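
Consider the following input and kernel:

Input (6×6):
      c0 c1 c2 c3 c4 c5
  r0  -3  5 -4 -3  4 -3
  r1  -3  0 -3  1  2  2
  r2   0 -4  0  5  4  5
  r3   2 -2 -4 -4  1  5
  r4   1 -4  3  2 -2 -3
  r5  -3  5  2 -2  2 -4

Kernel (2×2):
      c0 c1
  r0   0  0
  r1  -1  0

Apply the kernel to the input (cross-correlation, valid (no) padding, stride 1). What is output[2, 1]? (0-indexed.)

The receptive field on the input at this output position is [-4 0 / -2 -4]. Elementwise product with the kernel and sum: -2·-1.

2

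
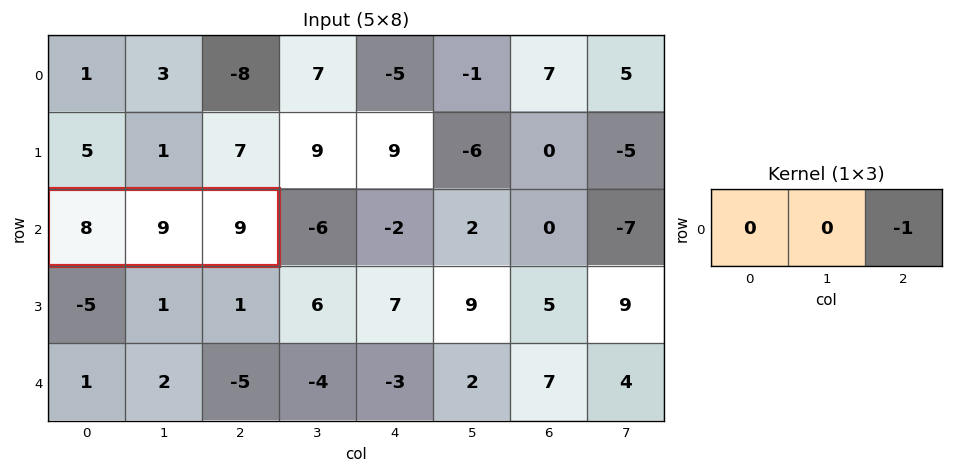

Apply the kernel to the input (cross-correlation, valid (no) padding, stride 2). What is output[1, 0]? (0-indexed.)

The receptive field on the input at this output position is [8 9 9]. Elementwise product with the kernel and sum: 9·-1.

-9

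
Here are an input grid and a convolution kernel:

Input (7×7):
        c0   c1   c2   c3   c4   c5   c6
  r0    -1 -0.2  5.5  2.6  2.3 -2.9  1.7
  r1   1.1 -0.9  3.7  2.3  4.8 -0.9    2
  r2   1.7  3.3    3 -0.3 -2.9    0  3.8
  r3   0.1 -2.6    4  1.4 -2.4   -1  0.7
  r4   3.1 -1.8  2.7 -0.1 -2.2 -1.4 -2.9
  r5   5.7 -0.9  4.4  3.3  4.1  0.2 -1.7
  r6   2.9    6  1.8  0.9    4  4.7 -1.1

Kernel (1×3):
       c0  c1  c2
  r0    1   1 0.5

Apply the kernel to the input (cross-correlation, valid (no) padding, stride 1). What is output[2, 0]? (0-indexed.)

The receptive field on the input at this output position is [1.7 3.3 3]. Elementwise product with the kernel and sum: 1.7·1 + 3.3·1 + 3·0.5.

6.5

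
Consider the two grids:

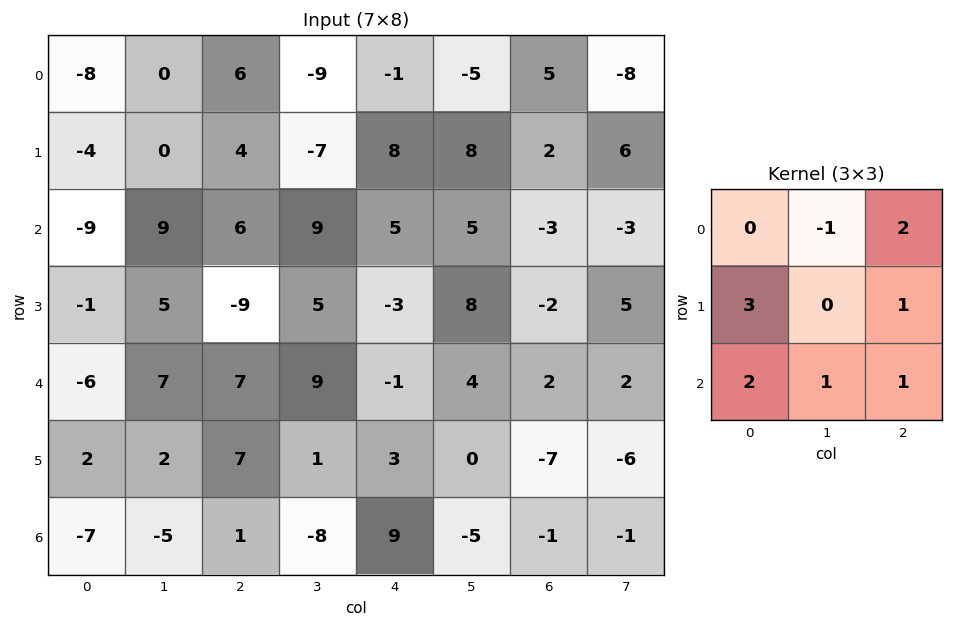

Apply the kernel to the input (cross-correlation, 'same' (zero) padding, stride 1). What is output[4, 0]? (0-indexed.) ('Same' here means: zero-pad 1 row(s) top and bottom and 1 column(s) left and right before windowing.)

22

The receptive field on the zero-padded input at this output position is [0 -1 5 / 0 -6 7 / 0 2 2]. Elementwise product with the kernel and sum: -1·-1 + 5·2 + 0·3 + 7·1 + 0·2 + 2·1 + 2·1.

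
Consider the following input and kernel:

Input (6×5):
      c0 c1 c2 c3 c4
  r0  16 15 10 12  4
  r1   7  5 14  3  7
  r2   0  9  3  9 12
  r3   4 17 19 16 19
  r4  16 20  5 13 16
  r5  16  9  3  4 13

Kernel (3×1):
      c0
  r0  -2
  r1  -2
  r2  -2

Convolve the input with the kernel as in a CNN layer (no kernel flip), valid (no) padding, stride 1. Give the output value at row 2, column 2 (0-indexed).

-54

The receptive field on the input at this output position is [3 / 19 / 5]. Elementwise product with the kernel and sum: 3·-2 + 19·-2 + 5·-2.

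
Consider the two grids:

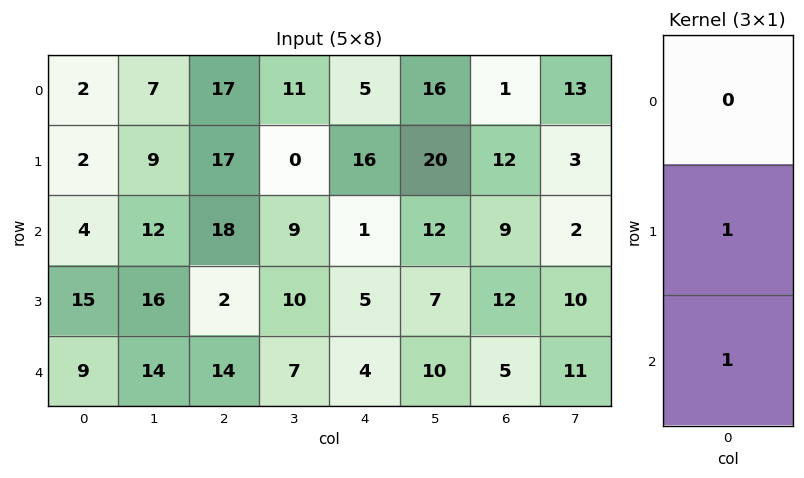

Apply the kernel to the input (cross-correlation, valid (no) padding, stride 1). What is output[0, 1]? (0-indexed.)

21

The receptive field on the input at this output position is [7 / 9 / 12]. Elementwise product with the kernel and sum: 9·1 + 12·1.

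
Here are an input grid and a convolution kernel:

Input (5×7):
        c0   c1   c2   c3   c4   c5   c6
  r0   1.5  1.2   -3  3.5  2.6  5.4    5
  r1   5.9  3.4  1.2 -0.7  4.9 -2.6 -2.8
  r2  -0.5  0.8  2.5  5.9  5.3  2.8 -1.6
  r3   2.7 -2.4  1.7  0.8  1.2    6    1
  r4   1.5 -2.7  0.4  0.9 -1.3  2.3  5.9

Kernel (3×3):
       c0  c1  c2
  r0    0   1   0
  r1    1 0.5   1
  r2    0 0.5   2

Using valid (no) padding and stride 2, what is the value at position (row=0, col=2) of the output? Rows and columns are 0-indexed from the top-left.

4.4

The receptive field on the input at this output position is [2.6 5.4 5 / 4.9 -2.6 -2.8 / 5.3 2.8 -1.6]. Elementwise product with the kernel and sum: 5.4·1 + 4.9·1 + -2.6·0.5 + -2.8·1 + 2.8·0.5 + -1.6·2.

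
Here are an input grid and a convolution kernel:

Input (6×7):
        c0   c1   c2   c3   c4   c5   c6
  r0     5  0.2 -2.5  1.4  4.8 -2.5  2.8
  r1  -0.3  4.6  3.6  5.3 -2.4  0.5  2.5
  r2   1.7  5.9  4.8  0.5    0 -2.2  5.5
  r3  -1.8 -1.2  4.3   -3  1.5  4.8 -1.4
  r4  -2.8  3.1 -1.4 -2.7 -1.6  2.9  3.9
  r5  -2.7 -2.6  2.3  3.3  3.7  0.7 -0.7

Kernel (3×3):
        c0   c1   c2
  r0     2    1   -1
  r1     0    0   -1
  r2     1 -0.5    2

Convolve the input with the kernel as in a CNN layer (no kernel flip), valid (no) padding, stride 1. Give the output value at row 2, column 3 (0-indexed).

2.3

The receptive field on the input at this output position is [0.5 0 -2.2 / -3 1.5 4.8 / -2.7 -1.6 2.9]. Elementwise product with the kernel and sum: 0.5·2 + 0·1 + -2.2·-1 + 4.8·-1 + -2.7·1 + -1.6·-0.5 + 2.9·2.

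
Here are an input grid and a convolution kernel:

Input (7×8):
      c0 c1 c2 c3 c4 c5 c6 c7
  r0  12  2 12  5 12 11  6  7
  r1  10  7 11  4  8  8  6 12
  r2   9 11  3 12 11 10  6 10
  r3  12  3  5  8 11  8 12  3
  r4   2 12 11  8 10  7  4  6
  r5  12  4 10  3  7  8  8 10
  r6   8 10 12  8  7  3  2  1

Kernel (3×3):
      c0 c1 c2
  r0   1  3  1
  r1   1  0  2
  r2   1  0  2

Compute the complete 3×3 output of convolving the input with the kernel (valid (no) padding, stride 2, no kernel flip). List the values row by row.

Output[0,0]: The receptive field on the input at this output position is [12 2 12 / 10 7 11 / 9 11 3]. Elementwise product with the kernel and sum: 12·1 + 2·3 + 12·1 + 10·1 + 11·2 + 9·1 + 3·2.

77 91 94
91 108 100
113 95 69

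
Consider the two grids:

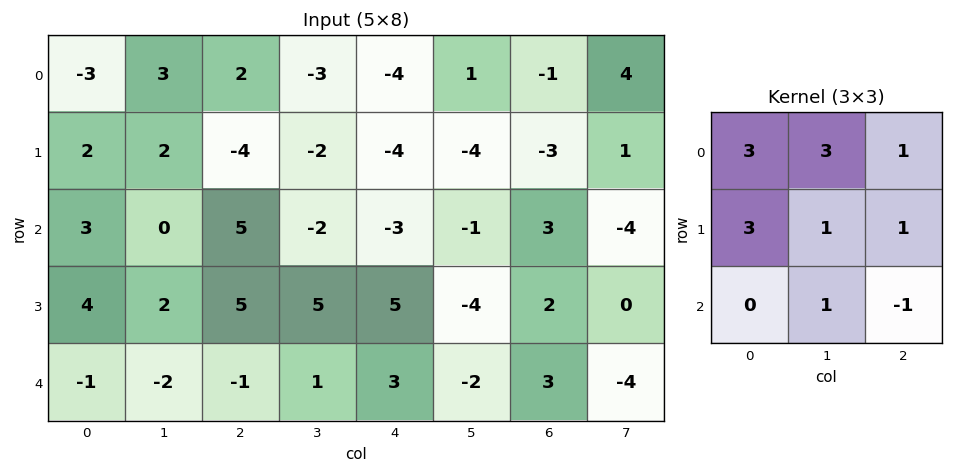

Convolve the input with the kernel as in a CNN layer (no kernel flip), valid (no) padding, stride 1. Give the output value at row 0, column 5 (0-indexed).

The receptive field on the input at this output position is [1 -1 4 / -4 -3 1 / -1 3 -4]. Elementwise product with the kernel and sum: 1·3 + -1·3 + 4·1 + -4·3 + -3·1 + 1·1 + 3·1 + -4·-1.

-3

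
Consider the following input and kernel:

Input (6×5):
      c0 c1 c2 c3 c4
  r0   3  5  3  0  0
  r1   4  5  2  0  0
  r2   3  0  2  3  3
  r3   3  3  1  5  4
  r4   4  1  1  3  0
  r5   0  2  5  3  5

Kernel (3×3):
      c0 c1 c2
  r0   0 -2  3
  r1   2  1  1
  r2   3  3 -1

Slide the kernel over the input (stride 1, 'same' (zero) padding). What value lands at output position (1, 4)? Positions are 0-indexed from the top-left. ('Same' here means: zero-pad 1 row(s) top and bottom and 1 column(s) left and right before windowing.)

The receptive field on the zero-padded input at this output position is [0 0 0 / 0 0 0 / 3 3 0]. Elementwise product with the kernel and sum: 0·-2 + 0·3 + 0·2 + 0·1 + 0·1 + 3·3 + 3·3 + 0·-1.

18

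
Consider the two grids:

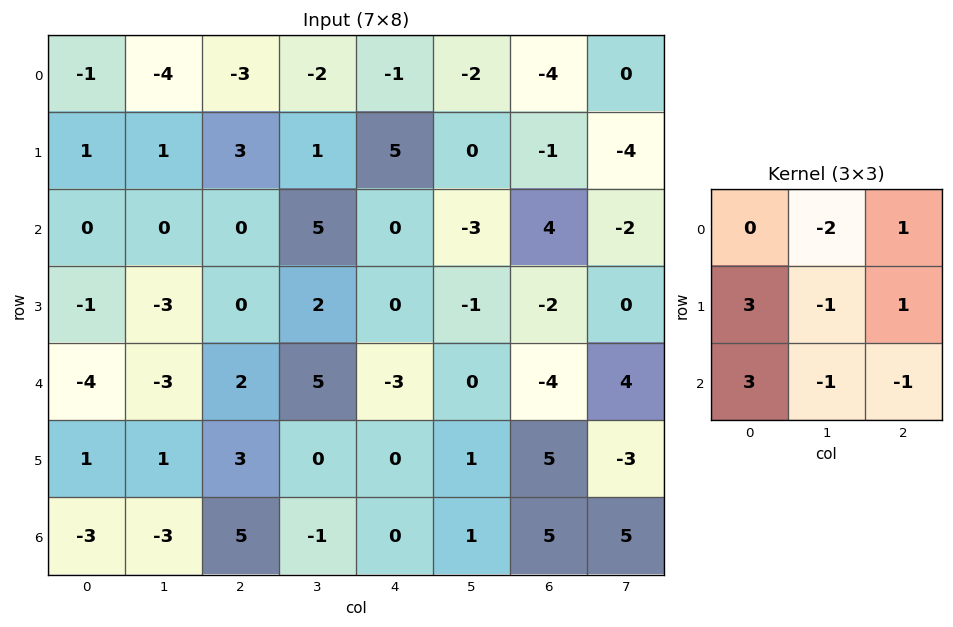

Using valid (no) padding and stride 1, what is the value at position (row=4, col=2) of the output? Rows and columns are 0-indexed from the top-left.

12

The receptive field on the input at this output position is [2 5 -3 / 3 0 0 / 5 -1 0]. Elementwise product with the kernel and sum: 5·-2 + -3·1 + 3·3 + 0·-1 + 0·1 + 5·3 + -1·-1 + 0·-1.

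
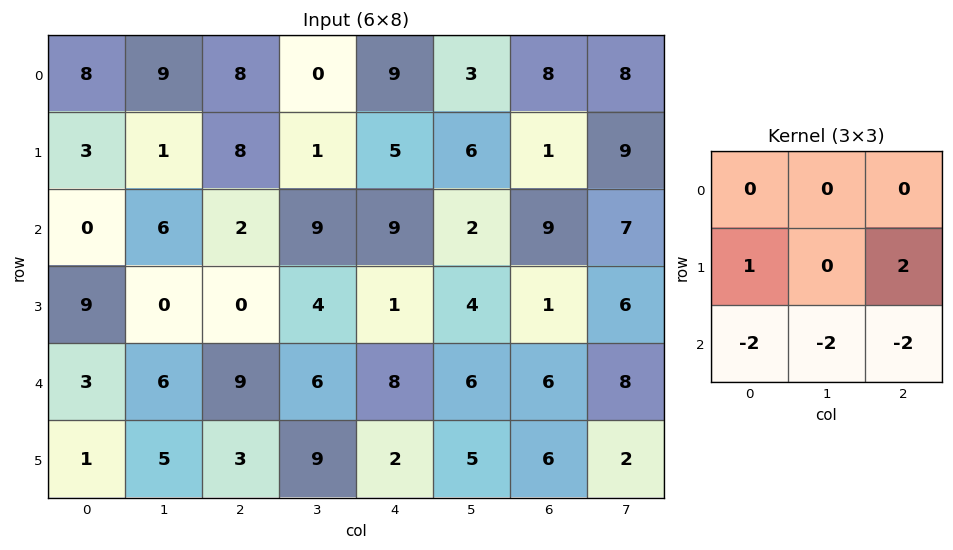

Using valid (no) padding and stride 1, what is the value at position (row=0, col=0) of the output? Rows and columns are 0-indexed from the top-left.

3

The receptive field on the input at this output position is [8 9 8 / 3 1 8 / 0 6 2]. Elementwise product with the kernel and sum: 3·1 + 8·2 + 0·-2 + 6·-2 + 2·-2.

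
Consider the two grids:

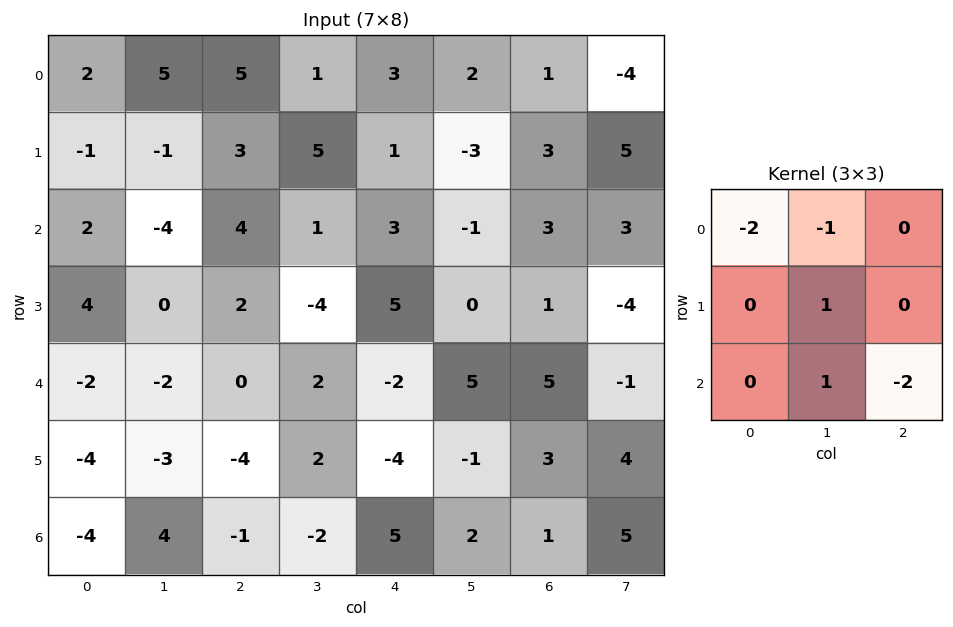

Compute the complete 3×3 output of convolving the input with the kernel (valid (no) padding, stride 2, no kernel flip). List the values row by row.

Output[0,0]: The receptive field on the input at this output position is [2 5 5 / -1 -1 3 / 2 -4 4]. Elementwise product with the kernel and sum: 2·-2 + 5·-1 + -1·1 + -4·1 + 4·-2.
Output[0,1]: The receptive field on the input at this output position is [5 1 3 / 3 5 1 / 4 1 3]. Elementwise product with the kernel and sum: 5·-2 + 1·-1 + 5·1 + 1·1 + 3·-2.

-22 -11 -18
-2 -7 -10
9 -12 -2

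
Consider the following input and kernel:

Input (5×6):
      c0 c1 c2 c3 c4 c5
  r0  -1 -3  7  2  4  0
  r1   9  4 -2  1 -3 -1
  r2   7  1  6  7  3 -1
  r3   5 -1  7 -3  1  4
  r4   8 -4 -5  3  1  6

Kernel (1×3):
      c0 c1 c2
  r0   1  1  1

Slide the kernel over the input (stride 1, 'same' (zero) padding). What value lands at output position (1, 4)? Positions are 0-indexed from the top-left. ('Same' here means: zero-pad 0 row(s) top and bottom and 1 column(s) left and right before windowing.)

The receptive field on the zero-padded input at this output position is [1 -3 -1]. Elementwise product with the kernel and sum: 1·1 + -3·1 + -1·1.

-3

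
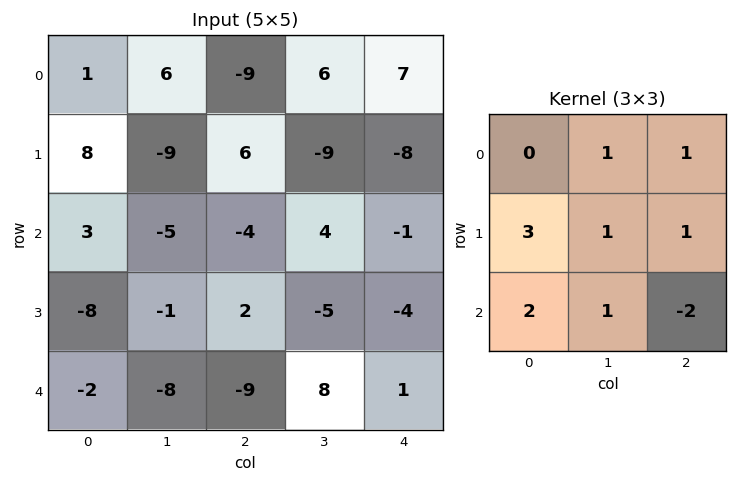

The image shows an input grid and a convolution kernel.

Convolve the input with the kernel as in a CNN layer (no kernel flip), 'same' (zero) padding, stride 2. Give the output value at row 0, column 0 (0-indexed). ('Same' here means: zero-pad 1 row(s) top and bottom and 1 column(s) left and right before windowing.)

33

The receptive field on the zero-padded input at this output position is [0 0 0 / 0 1 6 / 0 8 -9]. Elementwise product with the kernel and sum: 0·1 + 0·1 + 0·3 + 1·1 + 6·1 + 0·2 + 8·1 + -9·-2.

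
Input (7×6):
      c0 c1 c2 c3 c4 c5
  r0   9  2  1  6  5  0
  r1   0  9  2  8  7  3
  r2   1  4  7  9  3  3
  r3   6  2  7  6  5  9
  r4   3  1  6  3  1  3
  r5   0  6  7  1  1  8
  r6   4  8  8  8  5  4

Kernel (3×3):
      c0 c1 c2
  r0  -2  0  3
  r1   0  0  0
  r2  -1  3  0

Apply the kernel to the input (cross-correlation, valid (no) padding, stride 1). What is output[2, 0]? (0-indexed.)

The receptive field on the input at this output position is [1 4 7 / 6 2 7 / 3 1 6]. Elementwise product with the kernel and sum: 1·-2 + 7·3 + 3·-1 + 1·3.

19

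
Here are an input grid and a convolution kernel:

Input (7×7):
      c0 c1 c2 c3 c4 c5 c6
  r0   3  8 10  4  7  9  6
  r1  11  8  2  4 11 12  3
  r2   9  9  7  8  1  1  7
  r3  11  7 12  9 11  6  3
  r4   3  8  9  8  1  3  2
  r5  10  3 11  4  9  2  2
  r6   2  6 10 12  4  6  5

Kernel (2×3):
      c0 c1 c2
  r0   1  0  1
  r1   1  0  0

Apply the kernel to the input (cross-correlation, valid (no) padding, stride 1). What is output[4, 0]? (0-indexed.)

22

The receptive field on the input at this output position is [3 8 9 / 10 3 11]. Elementwise product with the kernel and sum: 3·1 + 9·1 + 10·1.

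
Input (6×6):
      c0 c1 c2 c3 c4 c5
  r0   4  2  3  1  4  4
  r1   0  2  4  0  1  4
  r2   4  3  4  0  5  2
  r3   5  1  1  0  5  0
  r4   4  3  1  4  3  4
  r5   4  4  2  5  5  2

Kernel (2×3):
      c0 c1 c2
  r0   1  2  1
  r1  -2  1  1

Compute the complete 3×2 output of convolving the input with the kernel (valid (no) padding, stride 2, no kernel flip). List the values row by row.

17 2
6 12
9 18

Output[0,0]: The receptive field on the input at this output position is [4 2 3 / 0 2 4]. Elementwise product with the kernel and sum: 4·1 + 2·2 + 3·1 + 0·-2 + 2·1 + 4·1.
Output[0,1]: The receptive field on the input at this output position is [3 1 4 / 4 0 1]. Elementwise product with the kernel and sum: 3·1 + 1·2 + 4·1 + 4·-2 + 0·1 + 1·1.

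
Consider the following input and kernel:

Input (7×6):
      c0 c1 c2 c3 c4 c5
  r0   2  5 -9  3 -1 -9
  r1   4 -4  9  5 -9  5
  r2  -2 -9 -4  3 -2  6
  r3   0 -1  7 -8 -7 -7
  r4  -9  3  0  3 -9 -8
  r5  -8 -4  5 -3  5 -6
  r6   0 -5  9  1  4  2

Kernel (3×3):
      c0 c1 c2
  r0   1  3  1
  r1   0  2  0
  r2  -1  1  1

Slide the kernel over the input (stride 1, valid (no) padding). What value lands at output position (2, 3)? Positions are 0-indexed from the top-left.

The receptive field on the input at this output position is [3 -2 6 / -8 -7 -7 / 3 -9 -8]. Elementwise product with the kernel and sum: 3·1 + -2·3 + 6·1 + -7·2 + 3·-1 + -9·1 + -8·1.

-31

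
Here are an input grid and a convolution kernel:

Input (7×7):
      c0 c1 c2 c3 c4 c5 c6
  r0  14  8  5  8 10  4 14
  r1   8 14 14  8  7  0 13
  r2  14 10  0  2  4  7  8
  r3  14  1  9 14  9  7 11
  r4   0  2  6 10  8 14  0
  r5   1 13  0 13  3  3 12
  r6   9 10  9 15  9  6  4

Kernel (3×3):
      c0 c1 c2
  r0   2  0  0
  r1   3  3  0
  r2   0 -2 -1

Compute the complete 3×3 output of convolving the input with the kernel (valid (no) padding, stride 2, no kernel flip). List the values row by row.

Output[0,0]: The receptive field on the input at this output position is [14 8 5 / 8 14 14 / 14 10 0]. Elementwise product with the kernel and sum: 14·2 + 8·3 + 14·3 + 10·-2 + 0·-1.
Output[0,1]: The receptive field on the input at this output position is [5 8 10 / 14 8 7 / 0 2 4]. Elementwise product with the kernel and sum: 5·2 + 14·3 + 8·3 + 2·-2 + 4·-1.

74 68 19
63 41 28
13 12 18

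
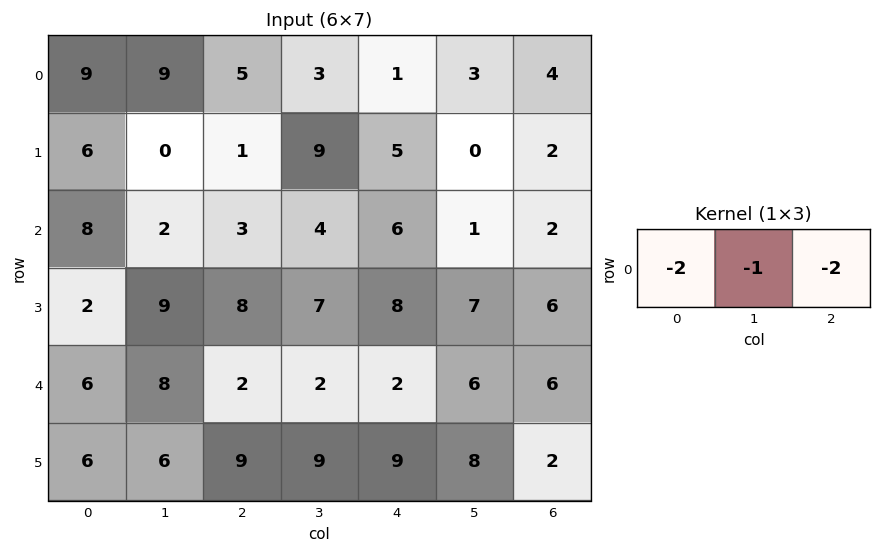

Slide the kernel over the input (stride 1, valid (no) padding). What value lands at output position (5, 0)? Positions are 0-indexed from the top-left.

-36

The receptive field on the input at this output position is [6 6 9]. Elementwise product with the kernel and sum: 6·-2 + 6·-1 + 9·-2.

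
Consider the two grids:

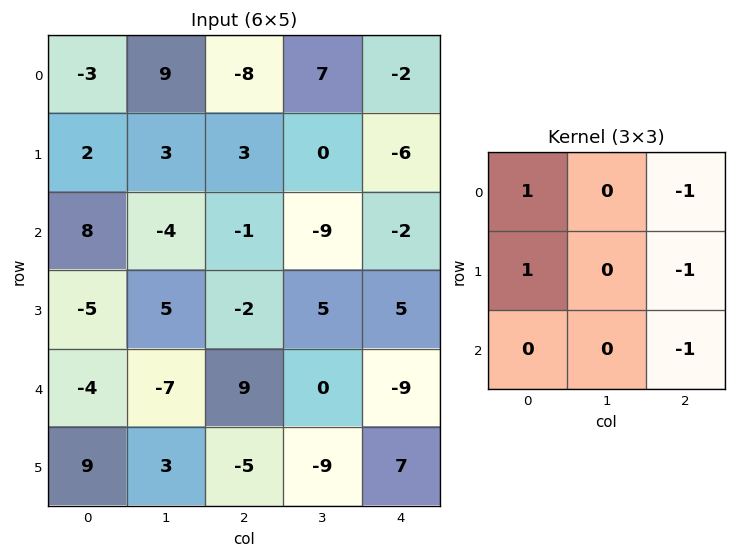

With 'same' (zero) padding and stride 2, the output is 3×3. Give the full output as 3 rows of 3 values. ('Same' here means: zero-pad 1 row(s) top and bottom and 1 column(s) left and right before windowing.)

-12 2 7
-4 3 -9
-1 2 5

Output[0,0]: The receptive field on the zero-padded input at this output position is [0 0 0 / 0 -3 9 / 0 2 3]. Elementwise product with the kernel and sum: 0·1 + 0·-1 + 0·1 + 9·-1 + 3·-1.
Output[0,1]: The receptive field on the zero-padded input at this output position is [0 0 0 / 9 -8 7 / 3 3 0]. Elementwise product with the kernel and sum: 0·1 + 0·-1 + 9·1 + 7·-1 + 0·-1.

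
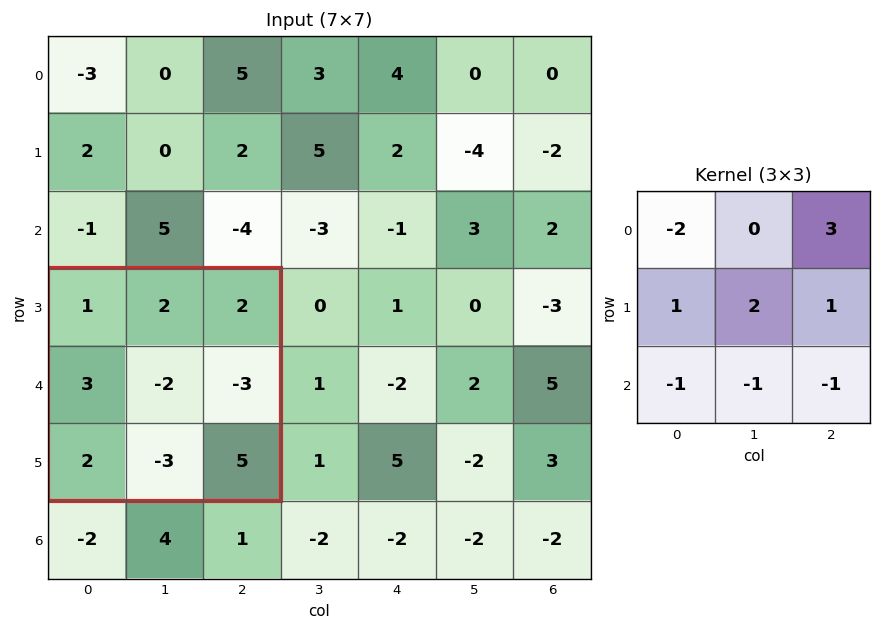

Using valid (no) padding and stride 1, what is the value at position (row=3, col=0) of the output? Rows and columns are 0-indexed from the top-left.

The receptive field on the input at this output position is [1 2 2 / 3 -2 -3 / 2 -3 5]. Elementwise product with the kernel and sum: 1·-2 + 2·3 + 3·1 + -2·2 + -3·1 + 2·-1 + -3·-1 + 5·-1.

-4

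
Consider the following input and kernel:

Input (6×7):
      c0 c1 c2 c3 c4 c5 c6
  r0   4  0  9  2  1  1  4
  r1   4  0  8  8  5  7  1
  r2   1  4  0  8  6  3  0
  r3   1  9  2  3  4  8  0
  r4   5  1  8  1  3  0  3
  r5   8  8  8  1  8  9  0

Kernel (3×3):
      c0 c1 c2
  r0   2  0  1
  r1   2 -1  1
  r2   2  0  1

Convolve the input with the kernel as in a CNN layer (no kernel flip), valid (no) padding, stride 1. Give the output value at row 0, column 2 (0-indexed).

38

The receptive field on the input at this output position is [9 2 1 / 8 8 5 / 0 8 6]. Elementwise product with the kernel and sum: 9·2 + 1·1 + 8·2 + 8·-1 + 5·1 + 0·2 + 6·1.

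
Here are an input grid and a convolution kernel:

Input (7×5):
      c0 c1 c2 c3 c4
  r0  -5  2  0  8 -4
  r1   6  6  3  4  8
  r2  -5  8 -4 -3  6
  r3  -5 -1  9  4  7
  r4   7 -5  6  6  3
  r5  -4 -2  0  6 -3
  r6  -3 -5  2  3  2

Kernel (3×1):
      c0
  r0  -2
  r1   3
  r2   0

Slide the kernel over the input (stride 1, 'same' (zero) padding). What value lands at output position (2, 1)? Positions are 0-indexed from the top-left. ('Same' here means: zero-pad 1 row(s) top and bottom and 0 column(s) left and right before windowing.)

12

The receptive field on the zero-padded input at this output position is [6 / 8 / -1]. Elementwise product with the kernel and sum: 6·-2 + 8·3.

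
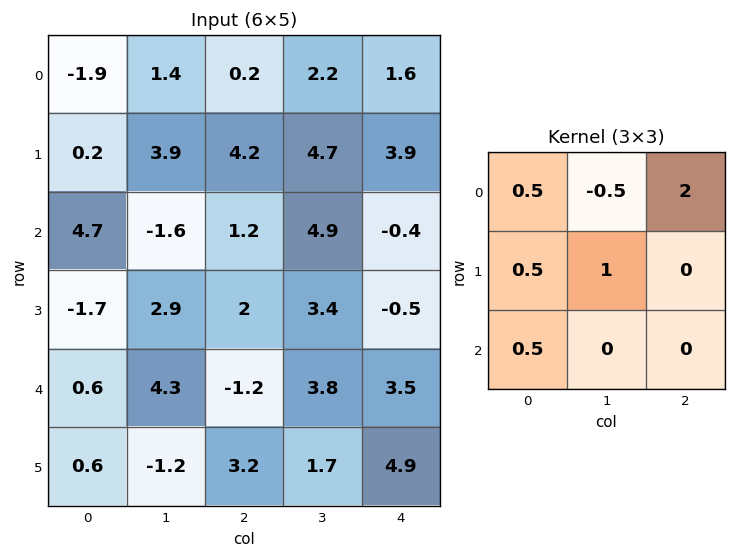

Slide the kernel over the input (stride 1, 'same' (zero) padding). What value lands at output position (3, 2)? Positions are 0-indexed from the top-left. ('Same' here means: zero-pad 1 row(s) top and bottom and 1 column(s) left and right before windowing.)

The receptive field on the zero-padded input at this output position is [-1.6 1.2 4.9 / 2.9 2 3.4 / 4.3 -1.2 3.8]. Elementwise product with the kernel and sum: -1.6·0.5 + 1.2·-0.5 + 4.9·2 + 2.9·0.5 + 2·1 + 4.3·0.5.

14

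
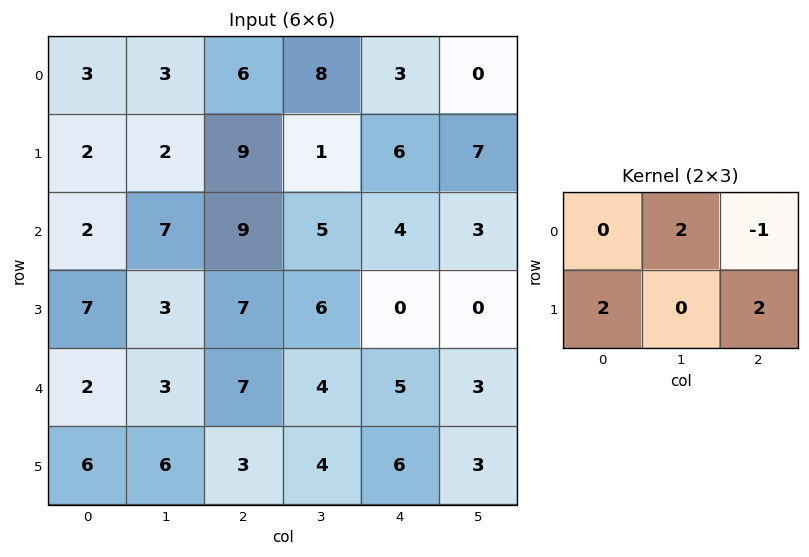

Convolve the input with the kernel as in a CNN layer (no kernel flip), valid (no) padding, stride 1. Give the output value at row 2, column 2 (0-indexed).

20

The receptive field on the input at this output position is [9 5 4 / 7 6 0]. Elementwise product with the kernel and sum: 5·2 + 4·-1 + 7·2 + 0·2.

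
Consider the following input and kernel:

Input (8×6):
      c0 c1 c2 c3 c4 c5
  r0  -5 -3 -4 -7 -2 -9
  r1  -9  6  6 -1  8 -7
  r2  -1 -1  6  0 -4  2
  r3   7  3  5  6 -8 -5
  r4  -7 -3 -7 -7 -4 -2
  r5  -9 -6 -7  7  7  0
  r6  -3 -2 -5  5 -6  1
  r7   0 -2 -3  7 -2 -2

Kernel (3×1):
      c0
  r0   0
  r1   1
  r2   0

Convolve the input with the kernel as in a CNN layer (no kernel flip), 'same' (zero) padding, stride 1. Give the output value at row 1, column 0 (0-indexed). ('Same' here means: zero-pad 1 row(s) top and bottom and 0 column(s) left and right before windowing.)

The receptive field on the zero-padded input at this output position is [-5 / -9 / -1]. Elementwise product with the kernel and sum: -9·1.

-9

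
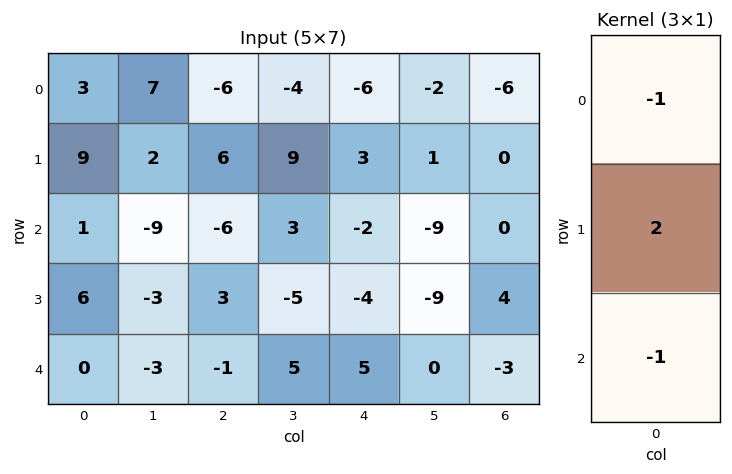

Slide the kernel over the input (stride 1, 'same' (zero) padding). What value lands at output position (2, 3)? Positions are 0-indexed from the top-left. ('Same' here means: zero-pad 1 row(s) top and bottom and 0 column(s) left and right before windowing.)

2

The receptive field on the zero-padded input at this output position is [9 / 3 / -5]. Elementwise product with the kernel and sum: 9·-1 + 3·2 + -5·-1.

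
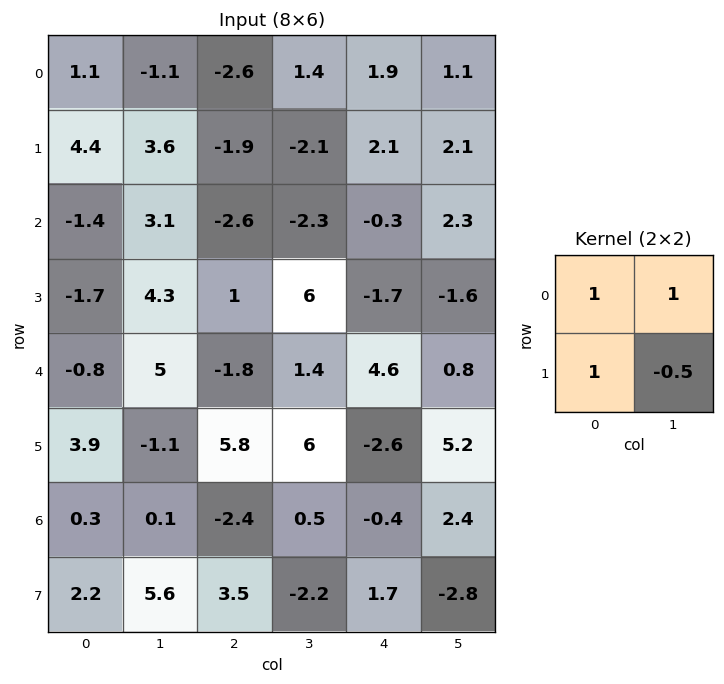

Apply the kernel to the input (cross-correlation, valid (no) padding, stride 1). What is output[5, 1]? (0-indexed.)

6

The receptive field on the input at this output position is [-1.1 5.8 / 0.1 -2.4]. Elementwise product with the kernel and sum: -1.1·1 + 5.8·1 + 0.1·1 + -2.4·-0.5.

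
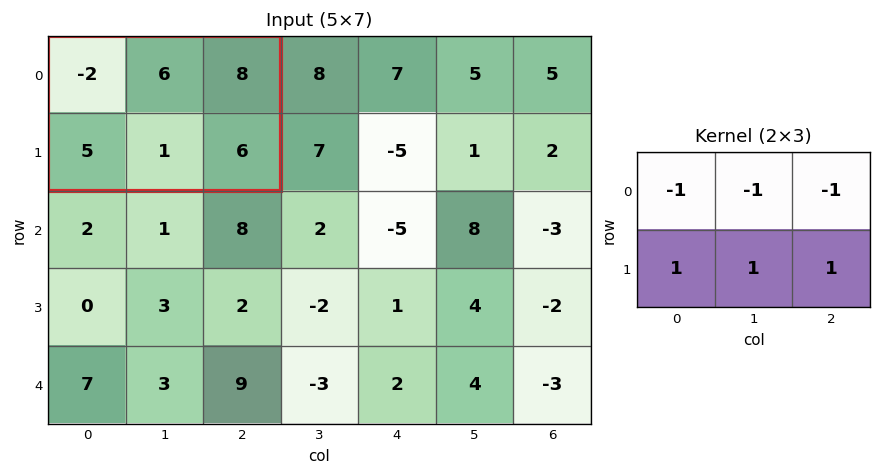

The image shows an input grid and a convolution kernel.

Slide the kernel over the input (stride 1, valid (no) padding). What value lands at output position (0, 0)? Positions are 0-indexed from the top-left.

0

The receptive field on the input at this output position is [-2 6 8 / 5 1 6]. Elementwise product with the kernel and sum: -2·-1 + 6·-1 + 8·-1 + 5·1 + 1·1 + 6·1.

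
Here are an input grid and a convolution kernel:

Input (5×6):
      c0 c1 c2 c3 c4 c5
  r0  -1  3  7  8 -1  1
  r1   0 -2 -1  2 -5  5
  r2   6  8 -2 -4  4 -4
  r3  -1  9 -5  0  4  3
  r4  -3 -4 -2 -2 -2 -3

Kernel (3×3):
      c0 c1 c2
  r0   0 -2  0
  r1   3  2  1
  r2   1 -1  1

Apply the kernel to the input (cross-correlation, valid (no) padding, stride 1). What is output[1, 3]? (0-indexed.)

The receptive field on the input at this output position is [2 -5 5 / -4 4 -4 / 0 4 3]. Elementwise product with the kernel and sum: -5·-2 + -4·3 + 4·2 + -4·1 + 0·1 + 4·-1 + 3·1.

1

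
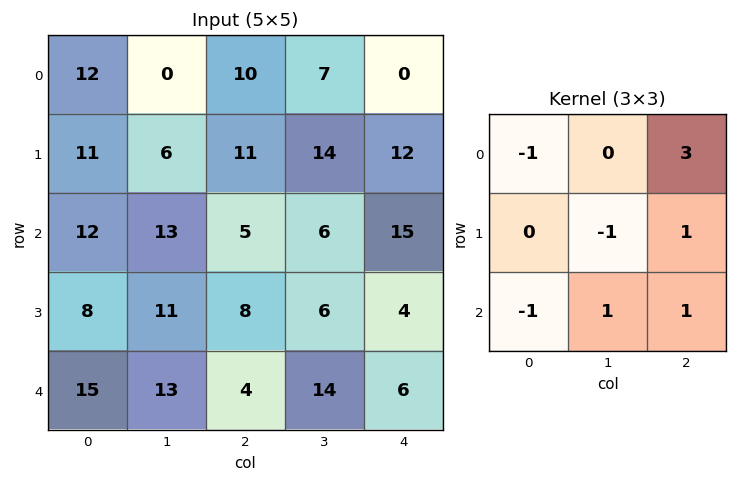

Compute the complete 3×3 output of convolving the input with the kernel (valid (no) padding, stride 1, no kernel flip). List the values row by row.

29 22 4
25 40 36
2 8 54

Output[0,0]: The receptive field on the input at this output position is [12 0 10 / 11 6 11 / 12 13 5]. Elementwise product with the kernel and sum: 12·-1 + 10·3 + 6·-1 + 11·1 + 12·-1 + 13·1 + 5·1.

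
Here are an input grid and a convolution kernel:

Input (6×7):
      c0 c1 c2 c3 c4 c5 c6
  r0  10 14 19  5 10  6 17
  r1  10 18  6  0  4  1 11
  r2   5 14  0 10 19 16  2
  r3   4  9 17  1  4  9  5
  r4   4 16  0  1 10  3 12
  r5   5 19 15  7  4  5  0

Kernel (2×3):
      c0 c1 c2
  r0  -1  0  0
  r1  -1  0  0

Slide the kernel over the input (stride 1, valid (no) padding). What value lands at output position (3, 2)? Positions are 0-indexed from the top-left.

-17

The receptive field on the input at this output position is [17 1 4 / 0 1 10]. Elementwise product with the kernel and sum: 17·-1 + 0·-1.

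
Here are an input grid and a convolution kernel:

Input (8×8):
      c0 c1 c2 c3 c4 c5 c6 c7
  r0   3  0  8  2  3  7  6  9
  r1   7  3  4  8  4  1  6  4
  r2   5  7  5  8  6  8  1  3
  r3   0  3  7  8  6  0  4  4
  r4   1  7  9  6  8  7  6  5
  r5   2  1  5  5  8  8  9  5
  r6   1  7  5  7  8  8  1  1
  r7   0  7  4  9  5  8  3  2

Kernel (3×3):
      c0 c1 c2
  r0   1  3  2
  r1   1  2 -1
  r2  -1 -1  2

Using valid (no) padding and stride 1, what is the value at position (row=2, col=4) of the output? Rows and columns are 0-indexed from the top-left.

The receptive field on the input at this output position is [6 8 1 / 6 0 4 / 8 7 6]. Elementwise product with the kernel and sum: 6·1 + 8·3 + 1·2 + 6·1 + 0·2 + 4·-1 + 8·-1 + 7·-1 + 6·2.

31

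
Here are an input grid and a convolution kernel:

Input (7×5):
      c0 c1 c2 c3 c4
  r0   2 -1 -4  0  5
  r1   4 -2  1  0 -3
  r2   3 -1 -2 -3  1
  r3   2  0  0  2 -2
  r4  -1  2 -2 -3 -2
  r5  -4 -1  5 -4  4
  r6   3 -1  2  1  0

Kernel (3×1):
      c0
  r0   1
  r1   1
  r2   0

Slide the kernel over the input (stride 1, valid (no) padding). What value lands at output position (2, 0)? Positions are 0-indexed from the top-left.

The receptive field on the input at this output position is [3 / 2 / -1]. Elementwise product with the kernel and sum: 3·1 + 2·1.

5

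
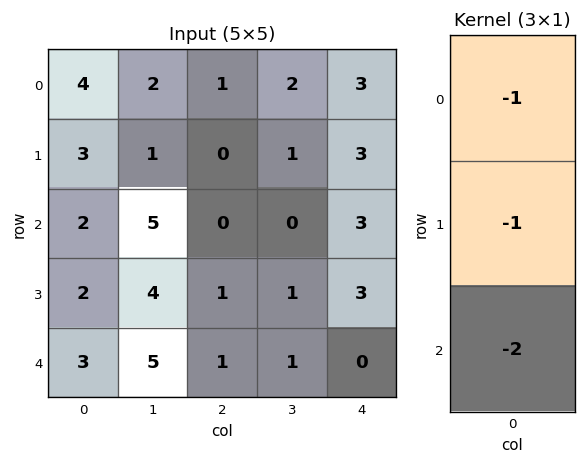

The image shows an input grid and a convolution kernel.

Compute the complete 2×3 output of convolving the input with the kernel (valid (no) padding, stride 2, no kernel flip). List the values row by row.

Output[0,0]: The receptive field on the input at this output position is [4 / 3 / 2]. Elementwise product with the kernel and sum: 4·-1 + 3·-1 + 2·-2.
Output[0,1]: The receptive field on the input at this output position is [1 / 0 / 0]. Elementwise product with the kernel and sum: 1·-1 + 0·-1 + 0·-2.

-11 -1 -12
-10 -3 -6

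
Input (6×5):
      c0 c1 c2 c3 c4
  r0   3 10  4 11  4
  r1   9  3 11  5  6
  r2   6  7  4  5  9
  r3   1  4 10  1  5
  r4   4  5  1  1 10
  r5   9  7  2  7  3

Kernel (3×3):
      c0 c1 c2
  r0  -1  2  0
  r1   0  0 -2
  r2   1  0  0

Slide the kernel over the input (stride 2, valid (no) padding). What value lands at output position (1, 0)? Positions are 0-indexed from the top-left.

The receptive field on the input at this output position is [6 7 4 / 1 4 10 / 4 5 1]. Elementwise product with the kernel and sum: 6·-1 + 7·2 + 10·-2 + 4·1.

-8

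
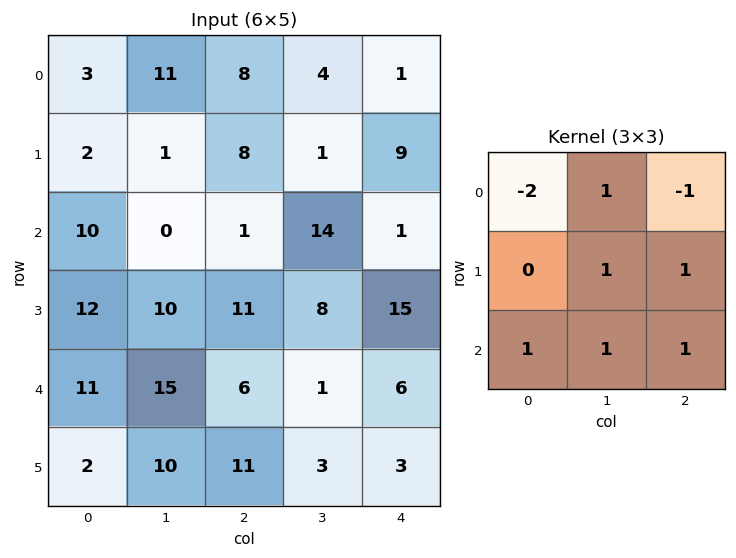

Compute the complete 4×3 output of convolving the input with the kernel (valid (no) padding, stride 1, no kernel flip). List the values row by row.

17 6 13
23 49 25
32 28 47
19 14 -5

Output[0,0]: The receptive field on the input at this output position is [3 11 8 / 2 1 8 / 10 0 1]. Elementwise product with the kernel and sum: 3·-2 + 11·1 + 8·-1 + 1·1 + 8·1 + 10·1 + 0·1 + 1·1.
Output[0,1]: The receptive field on the input at this output position is [11 8 4 / 1 8 1 / 0 1 14]. Elementwise product with the kernel and sum: 11·-2 + 8·1 + 4·-1 + 8·1 + 1·1 + 0·1 + 1·1 + 14·1.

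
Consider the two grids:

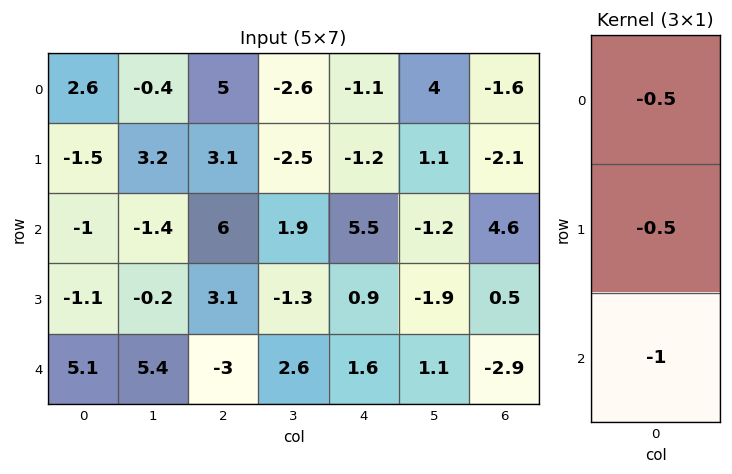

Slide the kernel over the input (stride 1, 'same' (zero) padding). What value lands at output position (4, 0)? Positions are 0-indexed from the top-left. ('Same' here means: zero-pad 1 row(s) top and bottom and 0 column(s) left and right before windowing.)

The receptive field on the zero-padded input at this output position is [-1.1 / 5.1 / 0]. Elementwise product with the kernel and sum: -1.1·-0.5 + 5.1·-0.5 + 0·-1.

-2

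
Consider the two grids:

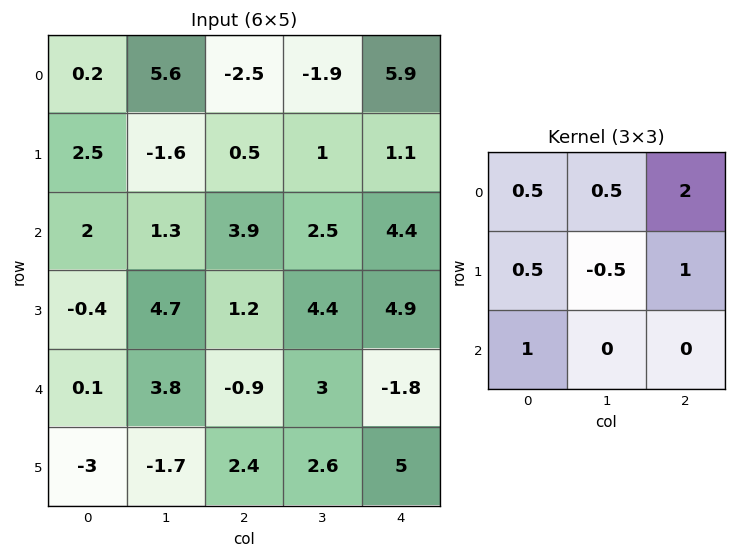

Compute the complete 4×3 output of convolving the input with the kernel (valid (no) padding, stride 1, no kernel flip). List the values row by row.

Output[0,0]: The receptive field on the input at this output position is [0.2 5.6 -2.5 / 2.5 -1.6 0.5 / 2 1.3 3.9]. Elementwise product with the kernel and sum: 0.2·0.5 + 5.6·0.5 + -2.5·2 + 2.5·0.5 + -1.6·-0.5 + 0.5·1 + 2·1.
Output[0,1]: The receptive field on the input at this output position is [5.6 -2.5 -1.9 / -1.6 0.5 1 / 1.3 3.9 2.5]. Elementwise product with the kernel and sum: 5.6·0.5 + -2.5·0.5 + -1.9·2 + -1.6·0.5 + 0.5·-0.5 + 1·1 + 1.3·1.

2.45 -1 14.35
5.3 7.35 9.25
8.2 17.55 14.4
-1.2 15.4 11.25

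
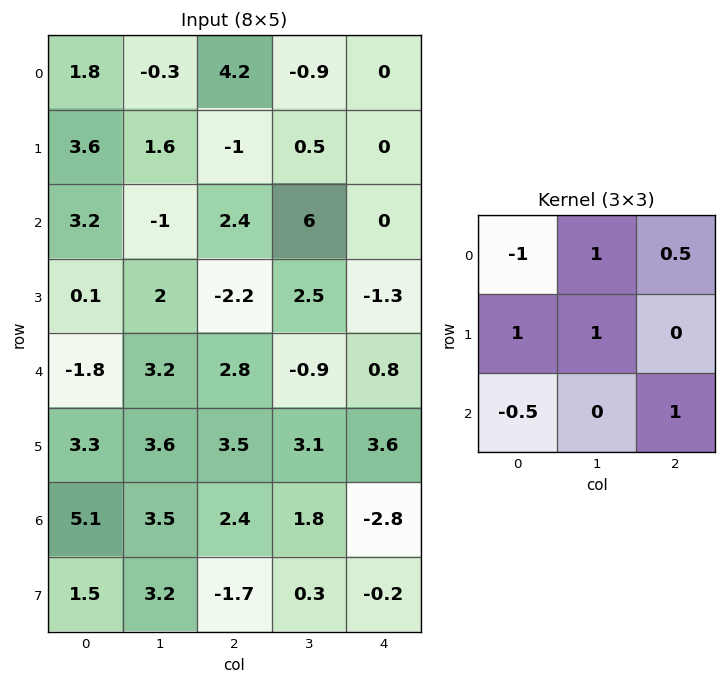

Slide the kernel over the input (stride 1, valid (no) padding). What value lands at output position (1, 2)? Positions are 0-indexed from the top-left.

The receptive field on the input at this output position is [-1 0.5 0 / 2.4 6 0 / -2.2 2.5 -1.3]. Elementwise product with the kernel and sum: -1·-1 + 0.5·1 + 0·0.5 + 2.4·1 + 6·1 + -2.2·-0.5 + -1.3·1.

9.7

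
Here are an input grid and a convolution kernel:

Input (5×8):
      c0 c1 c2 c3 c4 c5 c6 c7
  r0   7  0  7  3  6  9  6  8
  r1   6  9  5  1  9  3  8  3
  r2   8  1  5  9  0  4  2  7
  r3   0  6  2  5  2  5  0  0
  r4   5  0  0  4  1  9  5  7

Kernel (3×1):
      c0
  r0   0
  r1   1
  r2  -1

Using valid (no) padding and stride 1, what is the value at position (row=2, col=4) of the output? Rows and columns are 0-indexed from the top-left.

The receptive field on the input at this output position is [0 / 2 / 1]. Elementwise product with the kernel and sum: 2·1 + 1·-1.

1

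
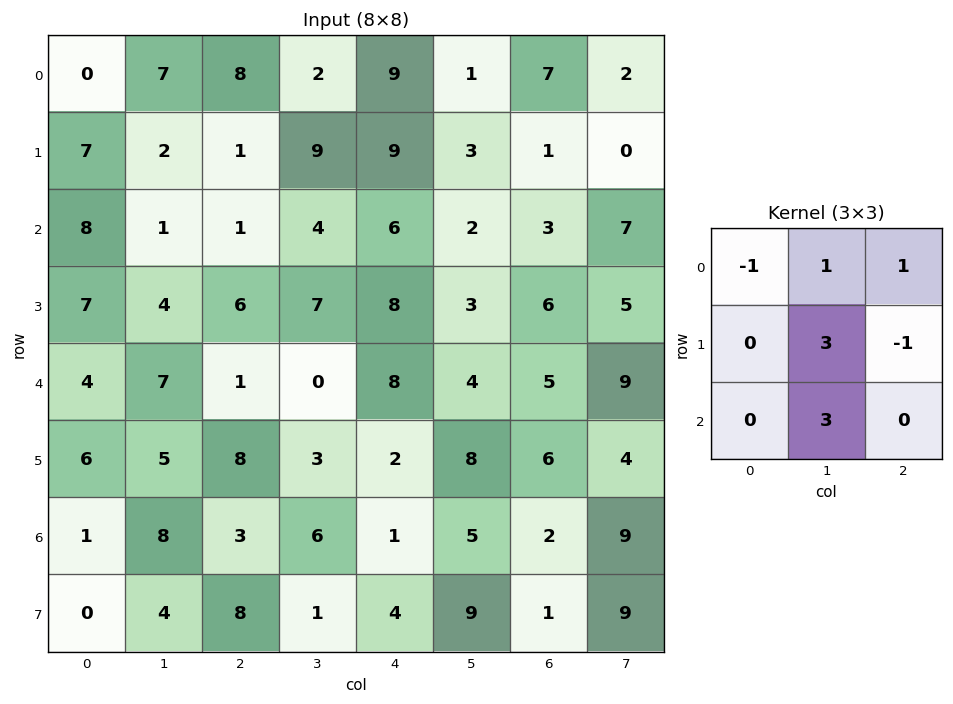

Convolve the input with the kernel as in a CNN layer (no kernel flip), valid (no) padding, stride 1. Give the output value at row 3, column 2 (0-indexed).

The receptive field on the input at this output position is [6 7 8 / 1 0 8 / 8 3 2]. Elementwise product with the kernel and sum: 6·-1 + 7·1 + 8·1 + 0·3 + 8·-1 + 3·3.

10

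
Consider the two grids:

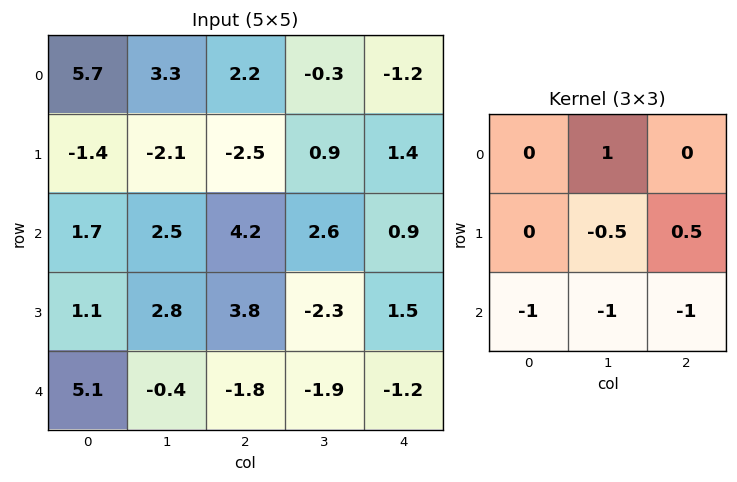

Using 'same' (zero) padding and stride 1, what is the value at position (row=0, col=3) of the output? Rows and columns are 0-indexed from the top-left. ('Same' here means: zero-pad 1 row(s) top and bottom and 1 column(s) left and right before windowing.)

The receptive field on the zero-padded input at this output position is [0 0 0 / 2.2 -0.3 -1.2 / -2.5 0.9 1.4]. Elementwise product with the kernel and sum: 0·1 + -0.3·-0.5 + -1.2·0.5 + -2.5·-1 + 0.9·-1 + 1.4·-1.

-0.25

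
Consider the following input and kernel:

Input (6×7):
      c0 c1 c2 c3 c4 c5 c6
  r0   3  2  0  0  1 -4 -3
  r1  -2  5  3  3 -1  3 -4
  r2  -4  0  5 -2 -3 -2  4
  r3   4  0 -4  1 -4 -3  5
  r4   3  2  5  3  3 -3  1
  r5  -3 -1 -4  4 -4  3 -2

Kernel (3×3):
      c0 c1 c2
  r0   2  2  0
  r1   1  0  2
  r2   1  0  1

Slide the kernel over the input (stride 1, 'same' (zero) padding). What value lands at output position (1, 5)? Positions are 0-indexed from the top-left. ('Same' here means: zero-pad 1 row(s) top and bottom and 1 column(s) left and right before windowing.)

The receptive field on the zero-padded input at this output position is [1 -4 -3 / -1 3 -4 / -3 -2 4]. Elementwise product with the kernel and sum: 1·2 + -4·2 + -1·1 + -4·2 + -3·1 + 4·1.

-14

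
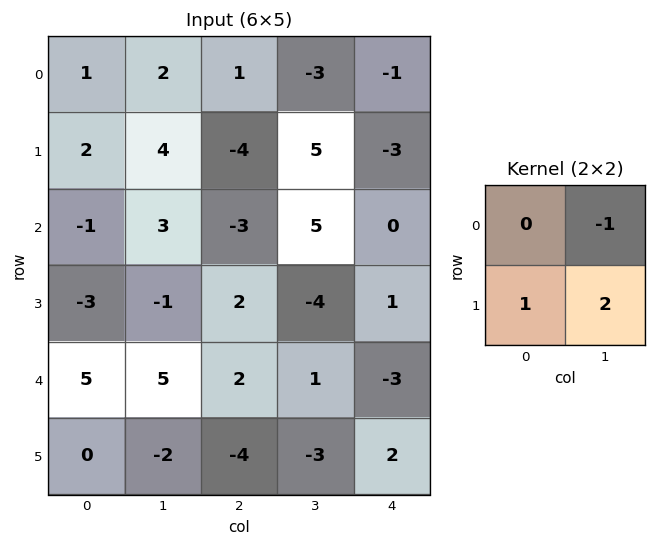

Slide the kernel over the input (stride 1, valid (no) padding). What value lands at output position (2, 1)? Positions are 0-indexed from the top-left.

The receptive field on the input at this output position is [3 -3 / -1 2]. Elementwise product with the kernel and sum: -3·-1 + -1·1 + 2·2.

6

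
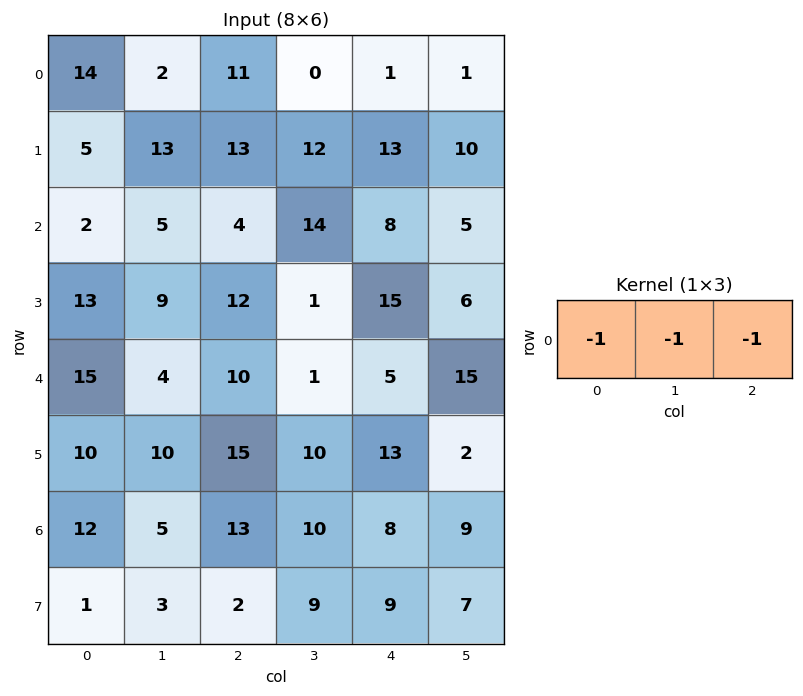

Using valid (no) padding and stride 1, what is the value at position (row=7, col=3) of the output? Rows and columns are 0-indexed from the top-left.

The receptive field on the input at this output position is [9 9 7]. Elementwise product with the kernel and sum: 9·-1 + 9·-1 + 7·-1.

-25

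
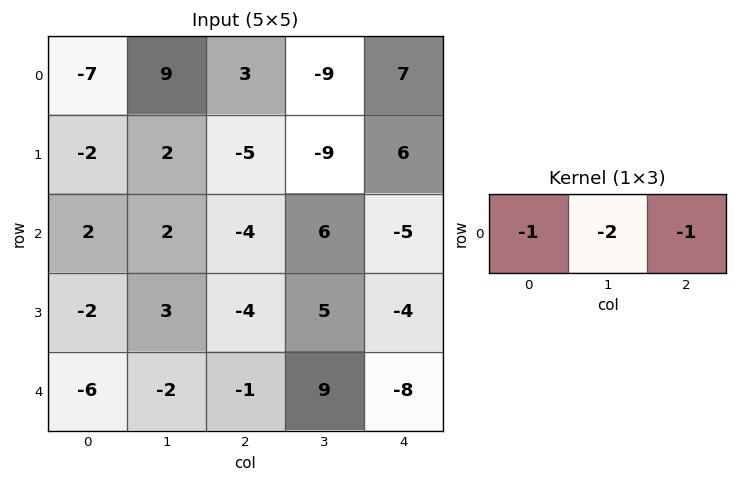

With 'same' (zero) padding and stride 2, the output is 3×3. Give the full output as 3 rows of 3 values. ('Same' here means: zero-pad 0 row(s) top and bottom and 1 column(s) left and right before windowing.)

Output[0,0]: The receptive field on the zero-padded input at this output position is [0 -7 9]. Elementwise product with the kernel and sum: 0·-1 + -7·-2 + 9·-1.

5 -6 -5
-6 0 4
14 -5 7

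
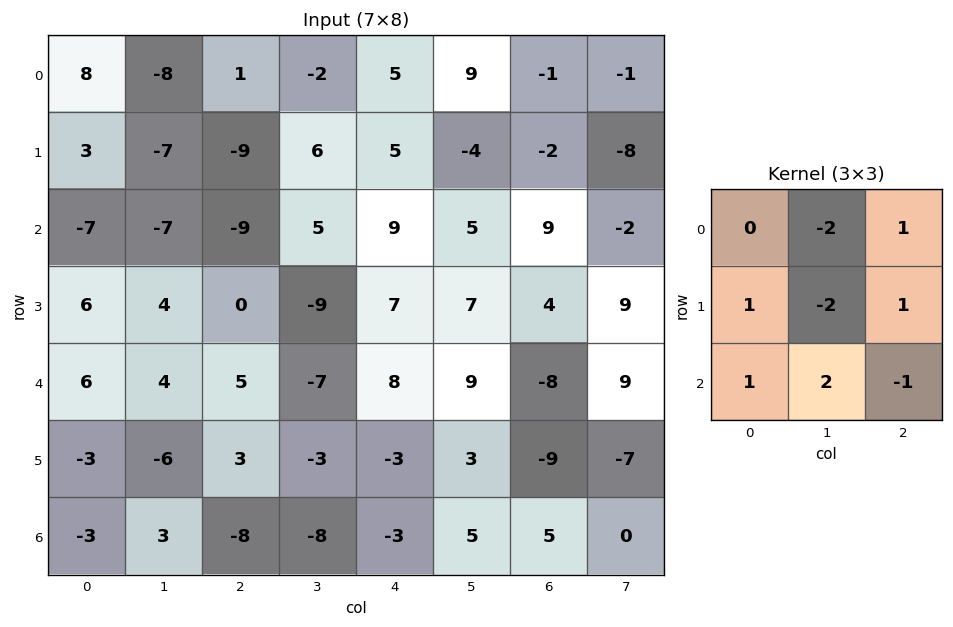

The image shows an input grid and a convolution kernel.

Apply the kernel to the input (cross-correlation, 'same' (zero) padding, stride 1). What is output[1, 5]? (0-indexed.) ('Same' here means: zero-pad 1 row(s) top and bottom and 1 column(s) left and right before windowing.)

The receptive field on the zero-padded input at this output position is [5 9 -1 / 5 -4 -2 / 9 5 9]. Elementwise product with the kernel and sum: 9·-2 + -1·1 + 5·1 + -4·-2 + -2·1 + 9·1 + 5·2 + 9·-1.

2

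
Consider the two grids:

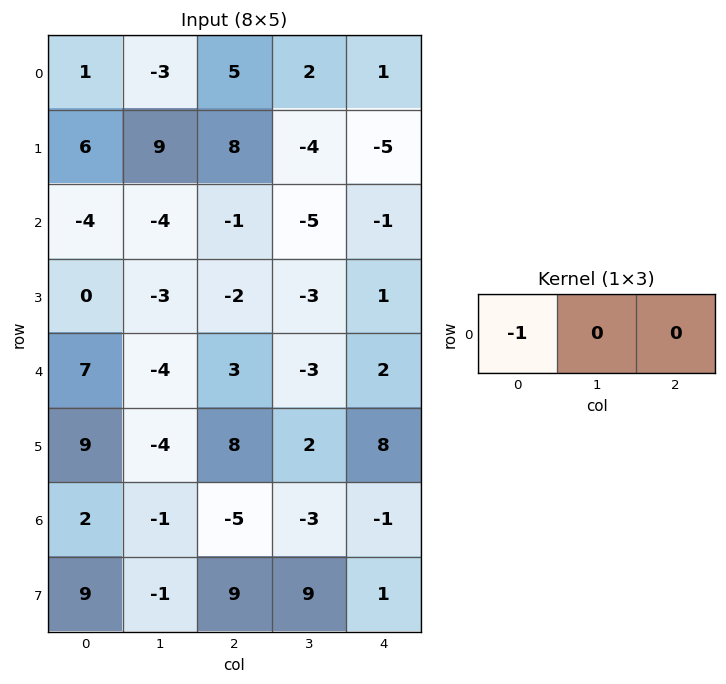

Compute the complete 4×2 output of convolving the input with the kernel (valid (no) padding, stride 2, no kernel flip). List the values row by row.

Output[0,0]: The receptive field on the input at this output position is [1 -3 5]. Elementwise product with the kernel and sum: 1·-1.

-1 -5
4 1
-7 -3
-2 5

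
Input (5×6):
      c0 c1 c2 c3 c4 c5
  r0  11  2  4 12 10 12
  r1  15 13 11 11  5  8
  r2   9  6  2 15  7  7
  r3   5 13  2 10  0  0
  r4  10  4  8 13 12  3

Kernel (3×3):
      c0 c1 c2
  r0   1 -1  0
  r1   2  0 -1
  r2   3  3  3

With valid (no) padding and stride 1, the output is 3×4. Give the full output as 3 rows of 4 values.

79 82 81 103
78 74 33 59
77 95 90 112

Output[0,0]: The receptive field on the input at this output position is [11 2 4 / 15 13 11 / 9 6 2]. Elementwise product with the kernel and sum: 11·1 + 2·-1 + 15·2 + 11·-1 + 9·3 + 6·3 + 2·3.
Output[0,1]: The receptive field on the input at this output position is [2 4 12 / 13 11 11 / 6 2 15]. Elementwise product with the kernel and sum: 2·1 + 4·-1 + 13·2 + 11·-1 + 6·3 + 2·3 + 15·3.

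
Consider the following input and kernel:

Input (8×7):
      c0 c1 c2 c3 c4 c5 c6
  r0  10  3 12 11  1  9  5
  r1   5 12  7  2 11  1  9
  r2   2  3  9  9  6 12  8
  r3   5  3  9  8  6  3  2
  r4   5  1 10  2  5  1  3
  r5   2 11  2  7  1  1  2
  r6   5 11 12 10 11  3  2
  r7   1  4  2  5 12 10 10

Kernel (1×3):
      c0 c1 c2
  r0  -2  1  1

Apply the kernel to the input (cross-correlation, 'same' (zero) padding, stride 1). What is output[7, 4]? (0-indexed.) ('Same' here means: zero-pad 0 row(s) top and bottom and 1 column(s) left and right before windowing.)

12

The receptive field on the zero-padded input at this output position is [5 12 10]. Elementwise product with the kernel and sum: 5·-2 + 12·1 + 10·1.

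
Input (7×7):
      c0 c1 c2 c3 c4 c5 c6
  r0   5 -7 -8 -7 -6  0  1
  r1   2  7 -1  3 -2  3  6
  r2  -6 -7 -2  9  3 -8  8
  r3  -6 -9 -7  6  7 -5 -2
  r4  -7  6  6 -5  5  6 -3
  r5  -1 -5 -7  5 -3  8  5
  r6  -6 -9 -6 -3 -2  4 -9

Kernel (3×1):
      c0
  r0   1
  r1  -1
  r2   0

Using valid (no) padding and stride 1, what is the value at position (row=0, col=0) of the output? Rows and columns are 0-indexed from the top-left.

The receptive field on the input at this output position is [5 / 2 / -6]. Elementwise product with the kernel and sum: 5·1 + 2·-1.

3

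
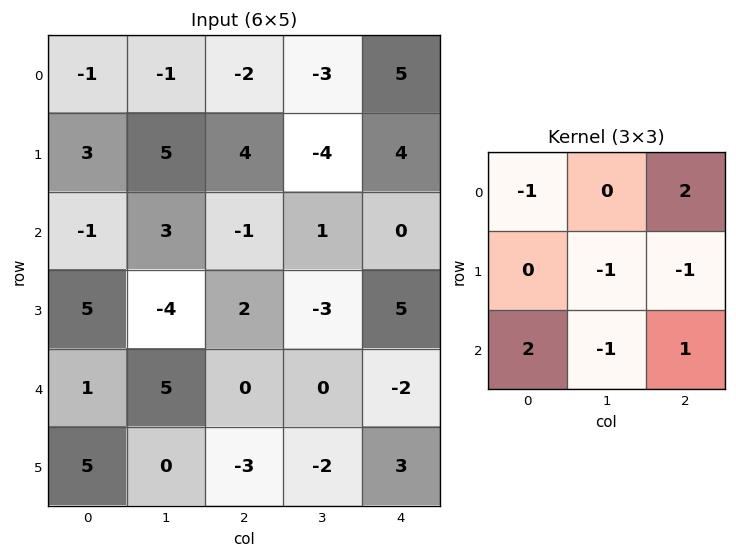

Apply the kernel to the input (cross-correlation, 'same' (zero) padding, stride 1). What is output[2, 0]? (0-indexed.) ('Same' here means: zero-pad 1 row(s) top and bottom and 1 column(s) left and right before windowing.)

-1

The receptive field on the zero-padded input at this output position is [0 3 5 / 0 -1 3 / 0 5 -4]. Elementwise product with the kernel and sum: 0·-1 + 5·2 + -1·-1 + 3·-1 + 0·2 + 5·-1 + -4·1.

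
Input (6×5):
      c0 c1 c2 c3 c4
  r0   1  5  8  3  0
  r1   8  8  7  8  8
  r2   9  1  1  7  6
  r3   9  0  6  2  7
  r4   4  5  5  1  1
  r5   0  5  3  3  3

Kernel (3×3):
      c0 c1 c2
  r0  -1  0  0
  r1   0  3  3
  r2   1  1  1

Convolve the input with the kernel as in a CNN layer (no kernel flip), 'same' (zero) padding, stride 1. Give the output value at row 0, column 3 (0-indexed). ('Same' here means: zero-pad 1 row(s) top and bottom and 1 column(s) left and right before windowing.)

The receptive field on the zero-padded input at this output position is [0 0 0 / 8 3 0 / 7 8 8]. Elementwise product with the kernel and sum: 0·-1 + 3·3 + 0·3 + 7·1 + 8·1 + 8·1.

32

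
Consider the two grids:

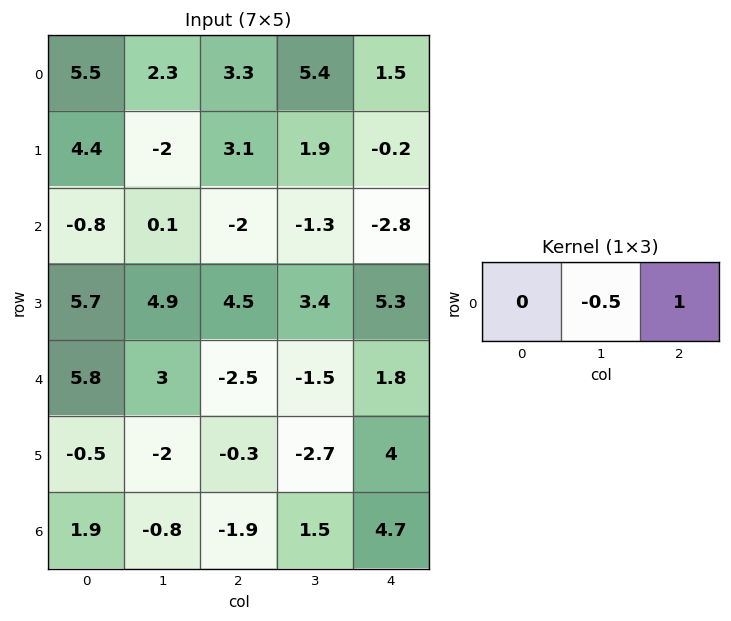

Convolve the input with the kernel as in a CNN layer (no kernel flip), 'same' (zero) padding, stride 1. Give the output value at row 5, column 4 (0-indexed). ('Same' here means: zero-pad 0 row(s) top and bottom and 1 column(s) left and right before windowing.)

-2

The receptive field on the zero-padded input at this output position is [-2.7 4 0]. Elementwise product with the kernel and sum: 4·-0.5 + 0·1.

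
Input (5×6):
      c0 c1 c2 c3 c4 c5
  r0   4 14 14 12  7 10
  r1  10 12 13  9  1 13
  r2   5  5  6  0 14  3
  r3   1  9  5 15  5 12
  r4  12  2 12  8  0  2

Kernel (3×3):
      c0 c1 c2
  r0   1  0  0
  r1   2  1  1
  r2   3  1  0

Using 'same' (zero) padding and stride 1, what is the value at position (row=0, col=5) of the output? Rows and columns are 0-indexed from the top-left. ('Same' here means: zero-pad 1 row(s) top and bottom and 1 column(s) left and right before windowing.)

The receptive field on the zero-padded input at this output position is [0 0 0 / 7 10 0 / 1 13 0]. Elementwise product with the kernel and sum: 0·1 + 7·2 + 10·1 + 0·1 + 1·3 + 13·1.

40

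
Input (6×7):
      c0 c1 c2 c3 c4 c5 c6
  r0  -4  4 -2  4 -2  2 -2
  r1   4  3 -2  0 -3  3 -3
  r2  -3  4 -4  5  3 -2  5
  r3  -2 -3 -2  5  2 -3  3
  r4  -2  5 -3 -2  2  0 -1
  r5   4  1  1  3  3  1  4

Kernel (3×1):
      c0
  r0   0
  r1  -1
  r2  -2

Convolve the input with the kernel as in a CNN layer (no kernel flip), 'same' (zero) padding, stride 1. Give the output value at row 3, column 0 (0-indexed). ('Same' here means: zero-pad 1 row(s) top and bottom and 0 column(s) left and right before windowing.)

6

The receptive field on the zero-padded input at this output position is [-3 / -2 / -2]. Elementwise product with the kernel and sum: -2·-1 + -2·-2.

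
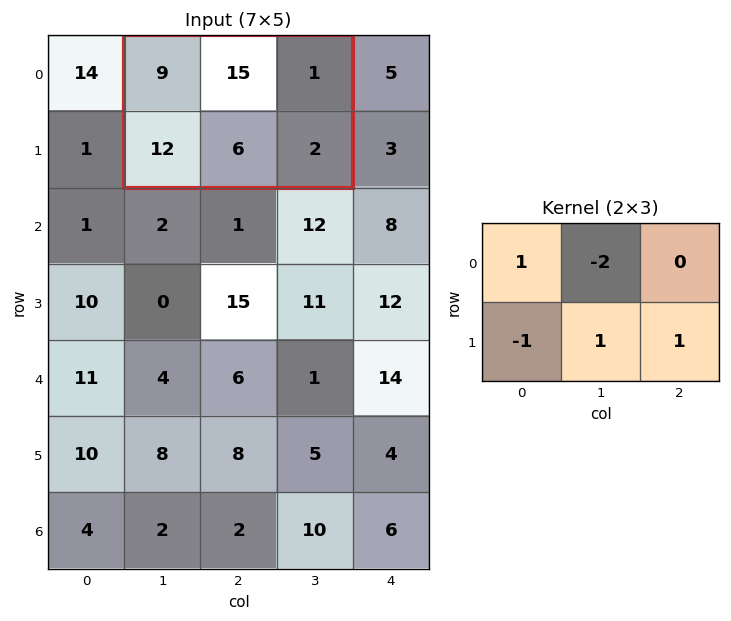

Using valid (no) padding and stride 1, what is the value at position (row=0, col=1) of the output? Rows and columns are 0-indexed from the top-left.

-25

The receptive field on the input at this output position is [9 15 1 / 12 6 2]. Elementwise product with the kernel and sum: 9·1 + 15·-2 + 12·-1 + 6·1 + 2·1.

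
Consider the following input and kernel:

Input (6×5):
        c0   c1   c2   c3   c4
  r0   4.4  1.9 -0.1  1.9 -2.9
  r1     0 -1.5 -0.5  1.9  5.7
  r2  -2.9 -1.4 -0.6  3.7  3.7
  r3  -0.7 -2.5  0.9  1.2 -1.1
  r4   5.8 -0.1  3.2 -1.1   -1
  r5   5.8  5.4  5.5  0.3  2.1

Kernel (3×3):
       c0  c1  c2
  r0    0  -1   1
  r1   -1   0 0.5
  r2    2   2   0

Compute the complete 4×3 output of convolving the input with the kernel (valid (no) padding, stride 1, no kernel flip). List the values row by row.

-10.85 0.45 4.75
-2.8 2.45 10.45
13.35 13.6 2.75
21.6 21.65 5.6

Output[0,0]: The receptive field on the input at this output position is [4.4 1.9 -0.1 / 0 -1.5 -0.5 / -2.9 -1.4 -0.6]. Elementwise product with the kernel and sum: 1.9·-1 + -0.1·1 + 0·-1 + -0.5·0.5 + -2.9·2 + -1.4·2.
Output[0,1]: The receptive field on the input at this output position is [1.9 -0.1 1.9 / -1.5 -0.5 1.9 / -1.4 -0.6 3.7]. Elementwise product with the kernel and sum: -0.1·-1 + 1.9·1 + -1.5·-1 + 1.9·0.5 + -1.4·2 + -0.6·2.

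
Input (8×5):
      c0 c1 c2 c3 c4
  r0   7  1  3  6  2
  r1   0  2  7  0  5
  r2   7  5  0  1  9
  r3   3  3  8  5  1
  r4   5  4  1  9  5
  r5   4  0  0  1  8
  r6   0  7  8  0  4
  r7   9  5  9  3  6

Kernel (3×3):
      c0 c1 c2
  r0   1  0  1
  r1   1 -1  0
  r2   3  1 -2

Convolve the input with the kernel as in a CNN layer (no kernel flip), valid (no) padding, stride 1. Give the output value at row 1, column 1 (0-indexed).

14

The receptive field on the input at this output position is [2 7 0 / 5 0 1 / 3 8 5]. Elementwise product with the kernel and sum: 2·1 + 0·1 + 5·1 + 0·-1 + 3·3 + 8·1 + 5·-2.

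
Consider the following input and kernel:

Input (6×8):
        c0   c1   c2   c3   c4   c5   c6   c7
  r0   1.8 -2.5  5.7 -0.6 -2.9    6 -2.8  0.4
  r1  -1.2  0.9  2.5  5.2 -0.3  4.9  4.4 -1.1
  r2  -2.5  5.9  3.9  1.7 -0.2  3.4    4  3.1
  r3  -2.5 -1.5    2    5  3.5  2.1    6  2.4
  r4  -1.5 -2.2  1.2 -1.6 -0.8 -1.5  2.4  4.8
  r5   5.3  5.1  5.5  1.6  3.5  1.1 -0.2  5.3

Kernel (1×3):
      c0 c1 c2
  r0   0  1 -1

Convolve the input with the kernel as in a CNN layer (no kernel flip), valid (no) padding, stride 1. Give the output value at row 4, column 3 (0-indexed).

0.7

The receptive field on the input at this output position is [-1.6 -0.8 -1.5]. Elementwise product with the kernel and sum: -0.8·1 + -1.5·-1.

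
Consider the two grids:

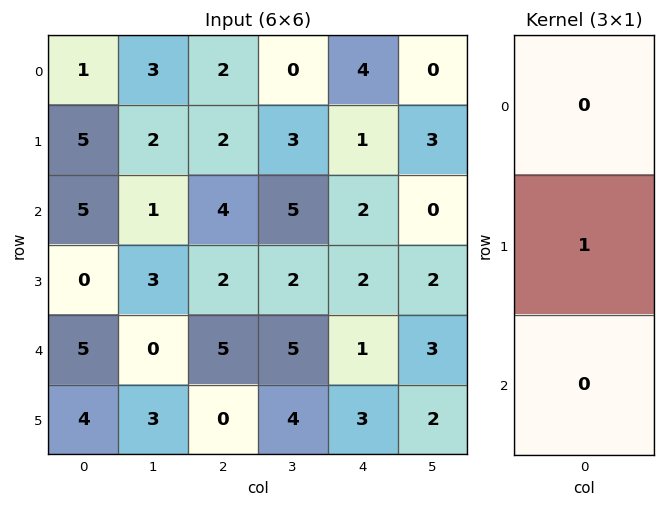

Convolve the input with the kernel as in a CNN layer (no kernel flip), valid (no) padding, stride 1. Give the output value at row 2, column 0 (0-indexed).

0

The receptive field on the input at this output position is [5 / 0 / 5]. Elementwise product with the kernel and sum: 0·1.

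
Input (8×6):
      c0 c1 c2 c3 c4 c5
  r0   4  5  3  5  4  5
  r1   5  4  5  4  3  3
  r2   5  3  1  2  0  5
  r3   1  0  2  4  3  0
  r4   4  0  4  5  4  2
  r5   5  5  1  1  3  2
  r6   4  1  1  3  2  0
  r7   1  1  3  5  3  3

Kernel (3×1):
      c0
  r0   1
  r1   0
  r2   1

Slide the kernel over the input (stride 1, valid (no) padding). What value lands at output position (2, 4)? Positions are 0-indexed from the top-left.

The receptive field on the input at this output position is [0 / 3 / 4]. Elementwise product with the kernel and sum: 0·1 + 4·1.

4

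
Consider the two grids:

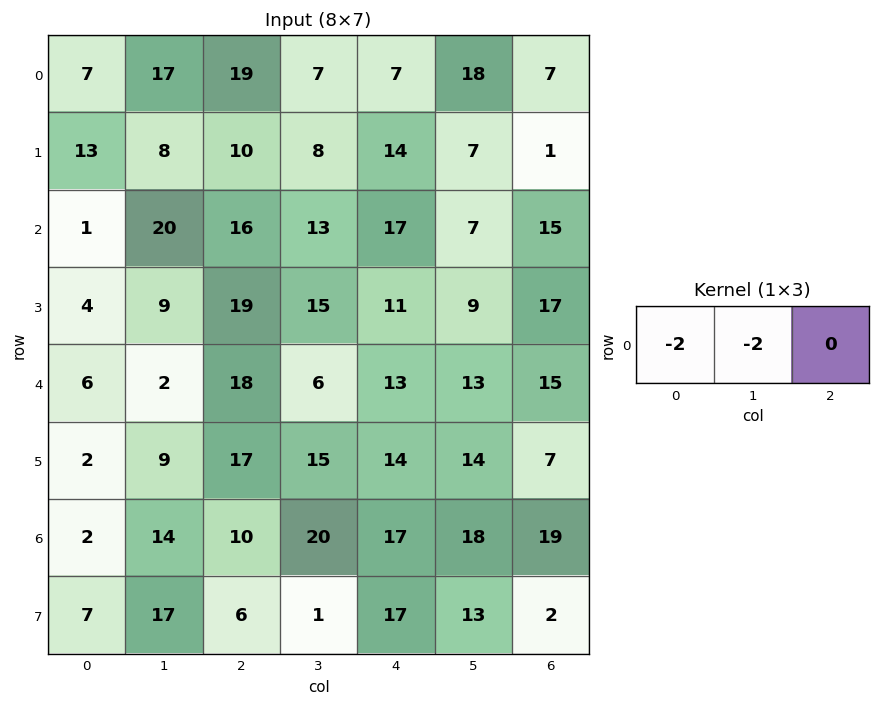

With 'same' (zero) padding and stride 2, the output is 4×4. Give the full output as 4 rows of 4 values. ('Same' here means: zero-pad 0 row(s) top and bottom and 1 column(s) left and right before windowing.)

-14 -72 -28 -50
-2 -72 -60 -44
-12 -40 -38 -56
-4 -48 -74 -74

Output[0,0]: The receptive field on the zero-padded input at this output position is [0 7 17]. Elementwise product with the kernel and sum: 0·-2 + 7·-2.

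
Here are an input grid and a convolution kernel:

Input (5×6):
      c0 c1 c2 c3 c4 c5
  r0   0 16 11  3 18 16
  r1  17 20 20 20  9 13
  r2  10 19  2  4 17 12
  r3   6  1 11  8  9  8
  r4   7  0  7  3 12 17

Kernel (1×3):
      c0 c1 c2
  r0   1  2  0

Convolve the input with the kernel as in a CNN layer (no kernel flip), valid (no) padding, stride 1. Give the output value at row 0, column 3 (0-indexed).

The receptive field on the input at this output position is [3 18 16]. Elementwise product with the kernel and sum: 3·1 + 18·2.

39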